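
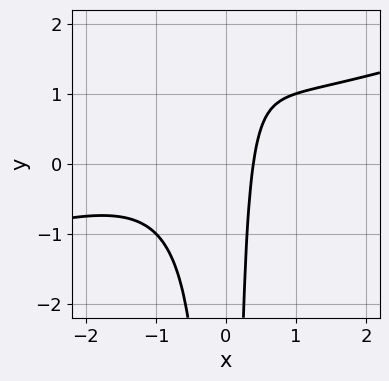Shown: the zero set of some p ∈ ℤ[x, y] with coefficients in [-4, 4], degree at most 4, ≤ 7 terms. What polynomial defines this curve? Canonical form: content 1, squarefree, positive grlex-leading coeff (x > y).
(a) deg p = 3.
(b) Observable constraints: the curve avoids every integer y-axis point in the box.
(c) The integer polynomial consistent with all of this is the stated p.

x^3 - 3*x^2*y + x^2 + 2*x - 1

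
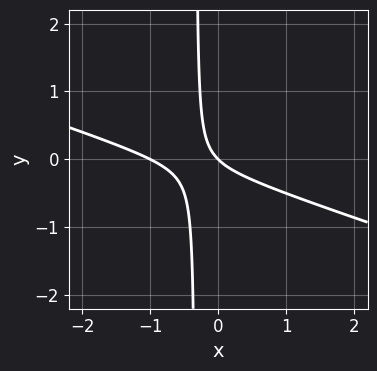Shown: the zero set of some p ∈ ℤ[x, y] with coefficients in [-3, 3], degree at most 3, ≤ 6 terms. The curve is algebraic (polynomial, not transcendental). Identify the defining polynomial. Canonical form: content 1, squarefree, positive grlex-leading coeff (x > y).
(a) Degree: the shape is more complex than any degree-1 curve, so deg p = 2.
(b) From the axis intercepts and sections: the x-axis gridline crossings are at x ∈ {-1, 0}; it crosses the y-axis at the gridline y = 0.
(c) Matching integer coefficients to the picture gives p.

x^2 + 3*x*y + x + y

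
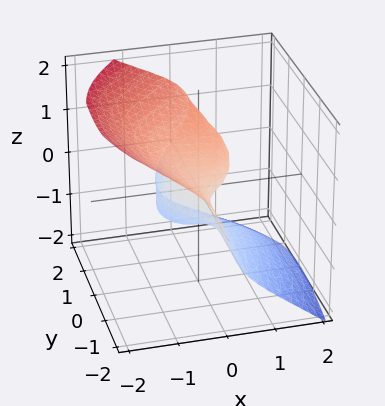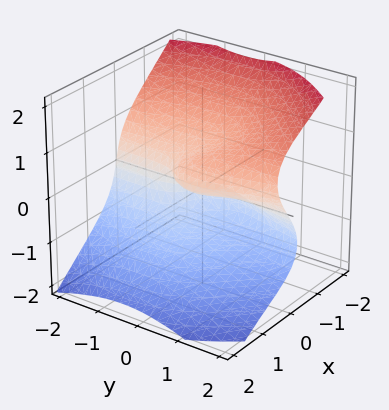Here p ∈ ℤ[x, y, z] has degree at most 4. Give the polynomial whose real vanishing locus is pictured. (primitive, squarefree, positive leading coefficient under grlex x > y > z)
2*x^3 + 2*x*y^2 + 3*z^3 - 2*y*z - 2*z

1. The degree is 3 — the shape is more complex than any degree-2 surface.
2. Against the integer gridlines: one z-axis crossing is at z = 0; the visible y-axis segment lies entirely on the surface.
3. Putting this together gives p.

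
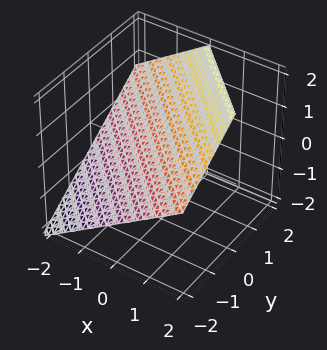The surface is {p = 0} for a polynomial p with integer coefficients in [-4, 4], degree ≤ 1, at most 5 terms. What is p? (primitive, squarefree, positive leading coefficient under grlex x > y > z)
2*x + 2*y - 3*z + 2

Degree: every cross-section is a straight line — this is a plane, so deg p = 1.
From the visible intercepts: one x-axis crossing is at x = -1; it crosses the y-axis at the gridline y = -1.
Assembling these constraints gives the stated polynomial.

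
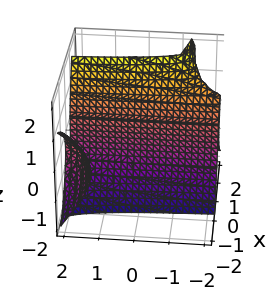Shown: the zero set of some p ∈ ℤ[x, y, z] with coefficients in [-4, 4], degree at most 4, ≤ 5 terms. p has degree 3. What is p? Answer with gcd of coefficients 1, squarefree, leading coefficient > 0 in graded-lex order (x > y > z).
2*x^2*y + 2*x*z^2 - z^3 - x^2 + 3*x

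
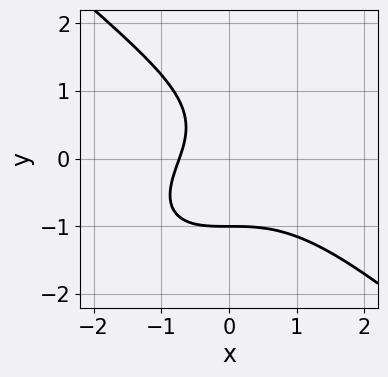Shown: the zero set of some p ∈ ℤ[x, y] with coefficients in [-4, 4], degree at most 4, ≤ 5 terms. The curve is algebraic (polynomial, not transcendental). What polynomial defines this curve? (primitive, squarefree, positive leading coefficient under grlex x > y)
2*x^3 + 3*y^3 + 3*x*y + 3*x + 3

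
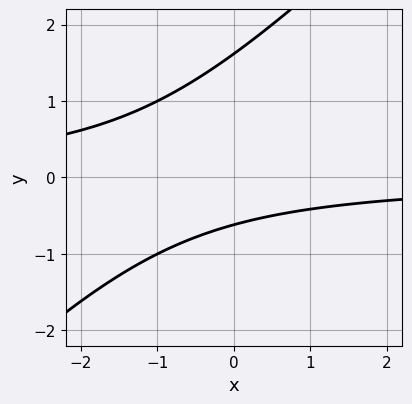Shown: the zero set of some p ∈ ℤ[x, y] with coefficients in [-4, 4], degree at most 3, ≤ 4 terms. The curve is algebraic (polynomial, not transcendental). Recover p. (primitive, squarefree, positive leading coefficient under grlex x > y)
x*y - y^2 + y + 1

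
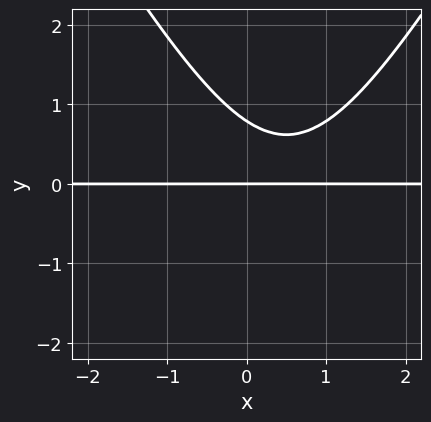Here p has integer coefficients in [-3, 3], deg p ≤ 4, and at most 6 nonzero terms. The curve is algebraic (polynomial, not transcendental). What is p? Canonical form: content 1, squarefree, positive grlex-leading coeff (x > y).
3*x^2*y - y^3 - 3*x*y - 3*y^2 + 3*y

1. Degree: no degree-2 curve has this shape, so deg p = 3.
2. Against the integer gridlines: one y-axis crossing is at y = 0; the visible x-axis segment lies entirely on the curve.
3. Putting this together gives p.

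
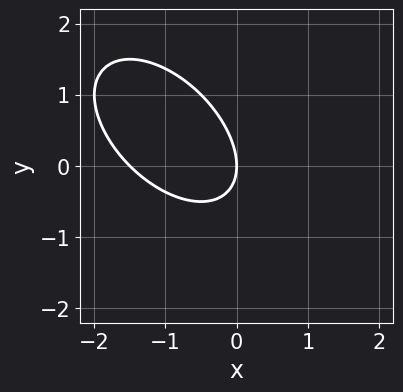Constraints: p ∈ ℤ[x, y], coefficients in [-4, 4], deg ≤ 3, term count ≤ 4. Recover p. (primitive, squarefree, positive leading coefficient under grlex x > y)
2*x^2 + 2*x*y + 2*y^2 + 3*x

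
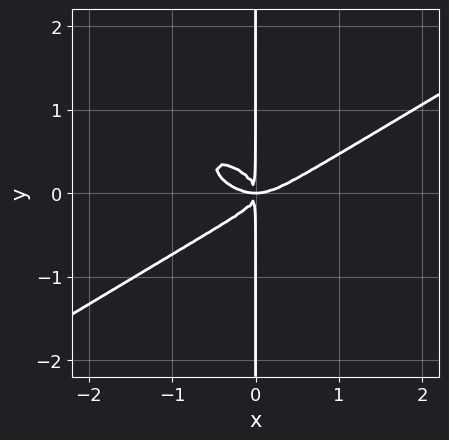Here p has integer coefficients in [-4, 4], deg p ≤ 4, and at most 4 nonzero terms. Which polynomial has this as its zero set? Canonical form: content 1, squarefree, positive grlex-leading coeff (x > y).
First, the degree is 4 — the shape is more complex than any degree-3 curve.
Then, against the integer gridlines: every point of the y-axis in the box is on the curve.
Finally, assembling these constraints gives the stated polynomial.

x^4 - x^2*y^2 - 3*x*y^3 - x^2*y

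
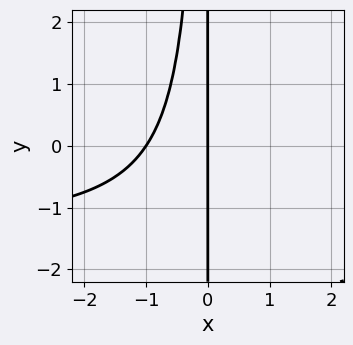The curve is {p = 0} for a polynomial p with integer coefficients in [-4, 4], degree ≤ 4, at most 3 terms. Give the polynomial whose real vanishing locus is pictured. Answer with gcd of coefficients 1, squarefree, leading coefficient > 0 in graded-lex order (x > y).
1. The degree is 3 — a generic line meets the curve in up to 3 points.
2. Against the integer gridlines: the x-axis gridline crossings are at x ∈ {-1, 0}; every point of the y-axis in the box is on the curve.
3. Matching integer coefficients to the picture gives p.

2*x^2*y + 3*x^2 + 3*x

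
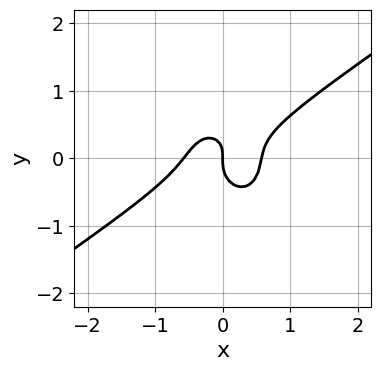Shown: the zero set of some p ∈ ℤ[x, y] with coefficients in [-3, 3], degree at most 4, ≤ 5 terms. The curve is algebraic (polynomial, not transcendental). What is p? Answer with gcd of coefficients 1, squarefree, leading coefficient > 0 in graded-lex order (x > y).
3*x^3 - 3*x^2*y - 3*y^3 + x*y - x

(a) deg p = 3. A generic line meets the curve in up to 3 points.
(b) From the visible intercepts: it crosses the x-axis at the gridline x = 0; it crosses the y-axis at the gridline y = 0.
(c) The integer polynomial consistent with all of this is the stated p.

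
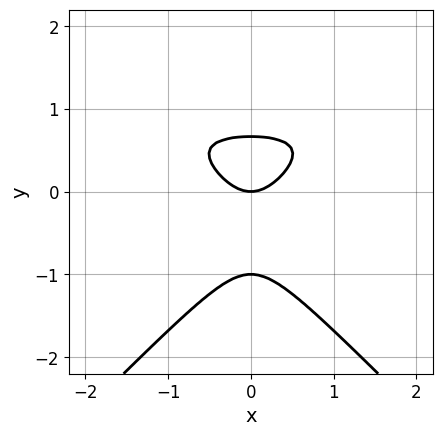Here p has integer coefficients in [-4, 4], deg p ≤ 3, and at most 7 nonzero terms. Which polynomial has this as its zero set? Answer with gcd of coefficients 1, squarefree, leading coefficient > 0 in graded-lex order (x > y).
3*x^2*y - 3*y^3 - 3*x^2 - y^2 + 2*y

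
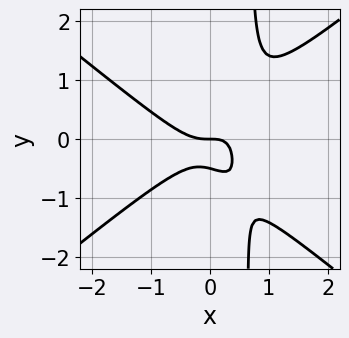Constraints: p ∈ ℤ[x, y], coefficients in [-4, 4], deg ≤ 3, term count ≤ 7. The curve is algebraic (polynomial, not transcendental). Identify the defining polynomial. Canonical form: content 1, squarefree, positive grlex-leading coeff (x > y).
1. Degree: no degree-2 curve has this shape, so deg p = 3.
2. From the visible intercepts: it crosses the x-axis at the gridline x = 0; one y-axis crossing is at y = 0.
3. Fitting integer coefficients to these (and the overall shape) gives p.

2*x^3 - 3*x*y^2 - x*y + 2*y^2 + y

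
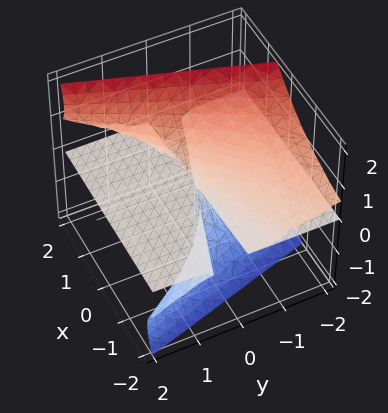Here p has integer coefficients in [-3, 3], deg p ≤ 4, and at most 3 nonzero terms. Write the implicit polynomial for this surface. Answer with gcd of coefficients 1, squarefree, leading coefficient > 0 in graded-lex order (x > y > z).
Degree: no degree-2 surface has this shape, so deg p = 3.
Against the integer gridlines: the visible x-axis segment lies entirely on the surface; it crosses the z-axis at the gridline z = 0; the visible y-axis segment lies entirely on the surface.
Fitting integer coefficients to these (and the overall shape) gives p.

3*x*z^2 - 2*z^3 - 2*y*z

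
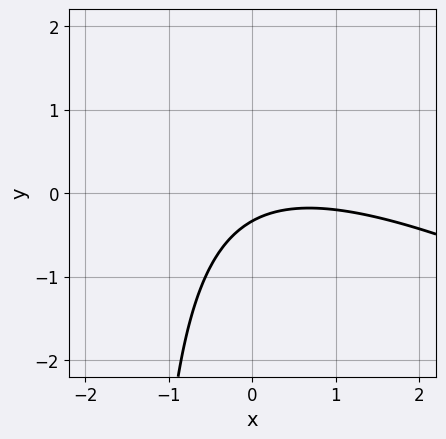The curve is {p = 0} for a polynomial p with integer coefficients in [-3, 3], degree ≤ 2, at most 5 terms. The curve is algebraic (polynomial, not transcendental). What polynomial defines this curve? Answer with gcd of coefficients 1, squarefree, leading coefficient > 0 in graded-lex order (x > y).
First, degree: a generic line meets the curve in up to 2 points, so deg p = 2.
Next, observable constraints: it misses every integer gridline on the x-axis.
Finally, solving for integer coefficients yields p as stated.

x^2 + 2*x*y - x + 3*y + 1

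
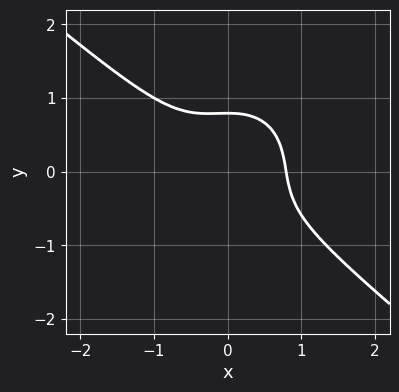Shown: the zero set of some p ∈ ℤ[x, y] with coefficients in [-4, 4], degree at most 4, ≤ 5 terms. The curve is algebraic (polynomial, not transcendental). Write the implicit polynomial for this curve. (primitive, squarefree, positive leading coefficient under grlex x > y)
2*x^3 + x^2*y + 2*y^3 - 1

1. Degree: a generic line meets the curve in up to 3 points, so deg p = 3.
2. The integer polynomial consistent with all of this is the stated p.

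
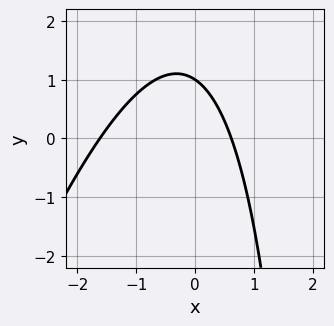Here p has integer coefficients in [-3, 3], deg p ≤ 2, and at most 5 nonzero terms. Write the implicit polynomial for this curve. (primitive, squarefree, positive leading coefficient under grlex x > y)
(a) Degree: no degree-1 curve has this shape, so deg p = 2.
(b) Against the integer gridlines: it crosses the y-axis at the gridline y = 1.
(c) Together with the visible shape, these determine p as stated.

3*x^2 - x*y + 3*x + 3*y - 3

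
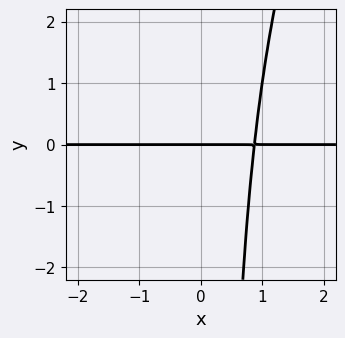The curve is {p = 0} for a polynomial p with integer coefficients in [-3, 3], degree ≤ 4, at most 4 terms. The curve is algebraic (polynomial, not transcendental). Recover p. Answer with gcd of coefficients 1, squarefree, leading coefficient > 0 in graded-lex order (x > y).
1. deg p = 4.
2. From the axis intercepts and sections: every point of the x-axis in the box is on the curve; one y-axis crossing is at y = 0.
3. Fitting integer coefficients to these (and the overall shape) gives p.

3*x^3*y - x^2*y^2 - 2*y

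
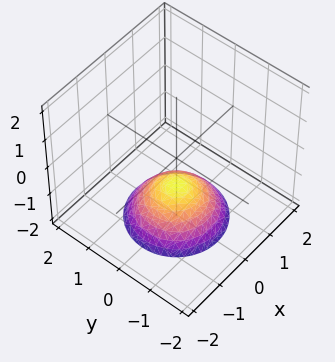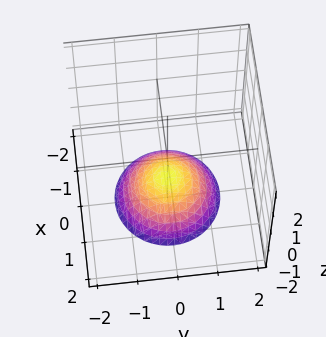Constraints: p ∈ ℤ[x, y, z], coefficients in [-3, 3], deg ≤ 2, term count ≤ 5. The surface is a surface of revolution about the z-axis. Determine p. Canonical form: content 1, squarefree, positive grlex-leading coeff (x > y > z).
Degree: the shape is more complex than any degree-1 surface, so deg p = 2.
Symmetry: every cross-section ⟂ z is a circle, so x, y appear only via x² + y².
Checking where it meets the axes: a circular section at z = -2 has radius between 1 and 2; it crosses the z-axis at the gridline z = -1; no y-intercept at any integer in the box; no x-intercept at any integer in the box.
Putting this together gives p.

2*x^2 + 2*y^2 + 3*z + 3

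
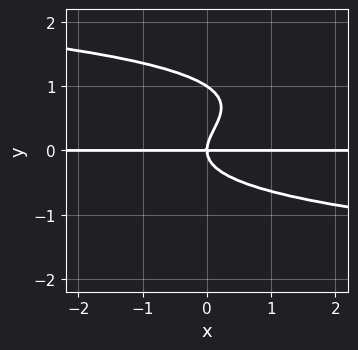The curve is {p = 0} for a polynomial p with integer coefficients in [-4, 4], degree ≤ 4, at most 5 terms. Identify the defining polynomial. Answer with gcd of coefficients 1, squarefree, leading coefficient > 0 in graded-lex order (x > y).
3*y^4 - 3*y^3 + 2*x*y

First, deg p = 4.
Next, observable constraints: every point of the x-axis in the box is on the curve; the y-axis gridline crossings are at y ∈ {0, 1}.
Finally, matching integer coefficients to the picture gives p.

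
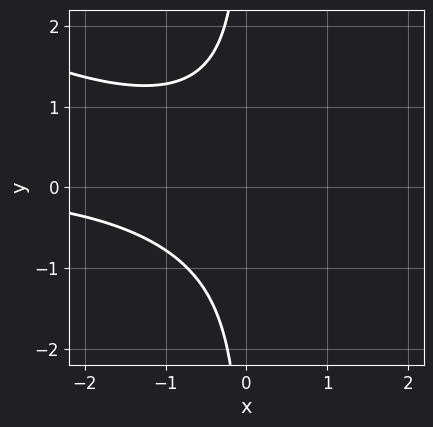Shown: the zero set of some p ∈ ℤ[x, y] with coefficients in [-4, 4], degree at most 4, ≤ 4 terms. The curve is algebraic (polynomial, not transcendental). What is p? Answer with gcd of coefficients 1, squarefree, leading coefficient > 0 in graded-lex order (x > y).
Degree: no degree-2 curve has this shape, so deg p = 3.
Observable constraints: no y-intercept at any integer in the box; the curve avoids every integer x-axis point in the box.
Together with the visible shape, these determine p as stated.

x^2*y + 2*x*y^2 + 2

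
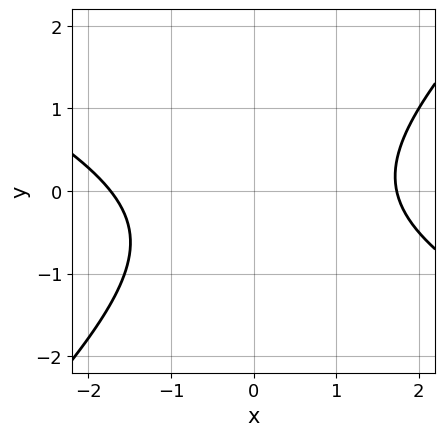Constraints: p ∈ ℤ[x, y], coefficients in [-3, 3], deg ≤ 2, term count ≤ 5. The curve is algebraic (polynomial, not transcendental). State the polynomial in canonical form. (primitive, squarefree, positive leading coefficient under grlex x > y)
x^2 + x*y - 2*y^2 - y - 3

(a) Degree: no degree-1 curve has this shape, so deg p = 2.
(b) From the visible intercepts: the curve avoids every integer y-axis point in the box.
(c) Putting this together gives p.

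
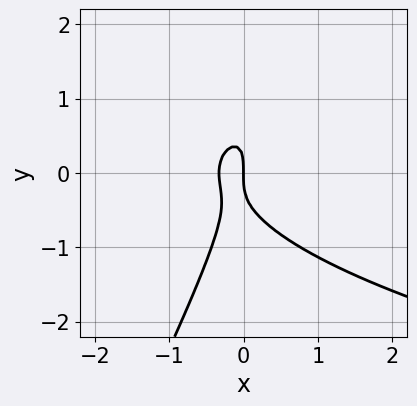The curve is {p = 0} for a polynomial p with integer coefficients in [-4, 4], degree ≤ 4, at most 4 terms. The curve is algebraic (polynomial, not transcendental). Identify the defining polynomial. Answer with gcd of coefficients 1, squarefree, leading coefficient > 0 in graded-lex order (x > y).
First, deg p = 3.
Then, reading off the gridlines: it crosses the x-axis at the gridline x = 0; one y-axis crossing is at y = 0.
Finally, matching integer coefficients to the picture gives p.

2*x*y^2 - y^3 - 3*x^2 - x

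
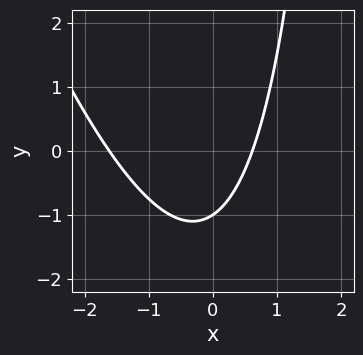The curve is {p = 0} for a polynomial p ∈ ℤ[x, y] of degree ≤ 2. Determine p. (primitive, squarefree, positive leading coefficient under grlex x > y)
First, deg p = 2. The shape is more complex than any degree-1 curve.
Next, from the visible intercepts: one y-axis crossing is at y = -1.
Finally, matching integer coefficients to the picture gives p.

3*x^2 + x*y + 3*x - 3*y - 3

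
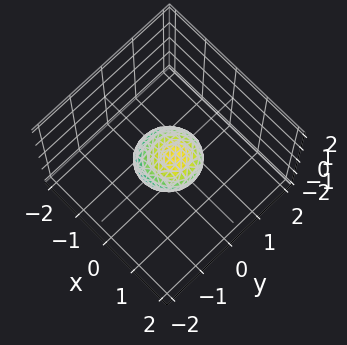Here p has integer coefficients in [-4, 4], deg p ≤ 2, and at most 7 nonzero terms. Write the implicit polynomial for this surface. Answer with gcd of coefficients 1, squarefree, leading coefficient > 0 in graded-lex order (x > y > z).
(a) Degree: no degree-1 surface has this shape, so deg p = 2.
(b) The integer polynomial consistent with all of this is the stated p.

3*x^2 - 2*x*z + 3*y^2 + 3*z^2 - 2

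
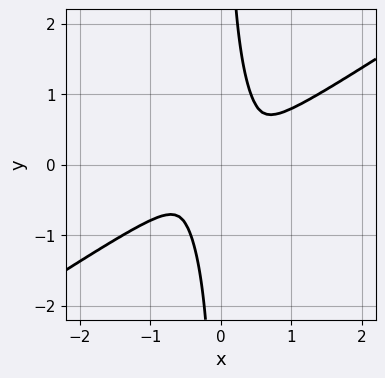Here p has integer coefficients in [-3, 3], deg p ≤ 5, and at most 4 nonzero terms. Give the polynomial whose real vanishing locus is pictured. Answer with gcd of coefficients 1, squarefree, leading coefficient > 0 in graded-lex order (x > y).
(a) The degree is 4 — a generic line meets the curve in up to 4 points.
(b) Solving for integer coefficients yields p as stated.

x^4 - x^2*y^2 - 2*x*y^3 + y^2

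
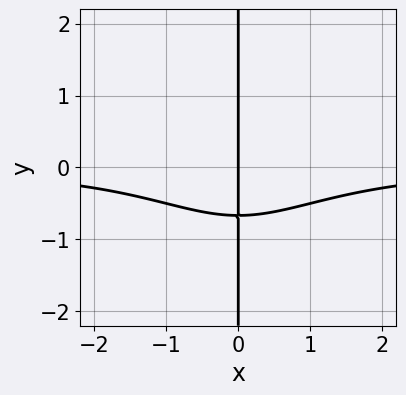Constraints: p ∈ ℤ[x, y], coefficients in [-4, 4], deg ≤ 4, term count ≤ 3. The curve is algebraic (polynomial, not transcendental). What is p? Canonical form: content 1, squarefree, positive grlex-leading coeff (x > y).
x^3*y + 3*x*y + 2*x

First, degree: no degree-3 curve has this shape, so deg p = 4.
Then, from the axis intercepts and sections: it meets the x-axis at x = 0 (among the integer gridlines); the visible y-axis segment lies entirely on the curve.
Finally, solving for integer coefficients yields p as stated.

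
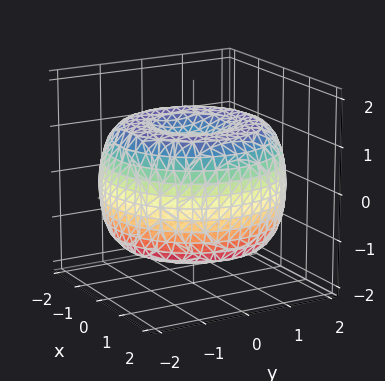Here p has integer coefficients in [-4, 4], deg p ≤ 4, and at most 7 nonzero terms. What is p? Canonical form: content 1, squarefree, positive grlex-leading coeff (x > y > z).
x^4 + 2*x^2*y^2 + y^4 - 3*x^2 - 3*y^2 + 3*z^2 - 3

(a) The degree is 4 — no degree-3 surface has this shape.
(b) Symmetries: rotational symmetry about the z-axis ⇒ p depends on x, y only through x² + y².
(c) Reading off the gridlines: a circular section at z = -1 has radius between 1 and 2; the z-axis gridline crossings are at z ∈ {-1, 1}.
(d) These observations pin down the coefficients.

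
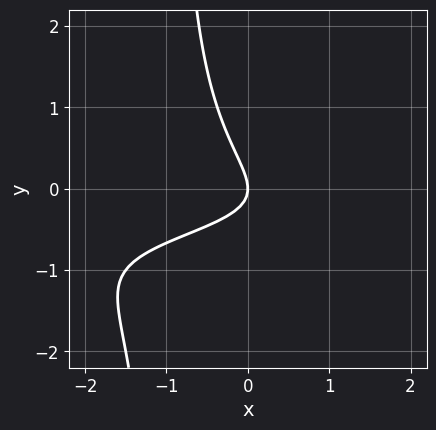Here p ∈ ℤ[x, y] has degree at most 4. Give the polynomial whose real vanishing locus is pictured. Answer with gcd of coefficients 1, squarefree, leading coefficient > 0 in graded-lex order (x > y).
3*x*y^2 + 3*x*y + 3*y^2 + 2*x

First, degree: no degree-2 curve has this shape, so deg p = 3.
Next, checking where it meets the axes: it meets the x-axis at x = 0 (among the integer gridlines); it crosses the y-axis at the gridline y = 0.
Finally, solving for integer coefficients yields p as stated.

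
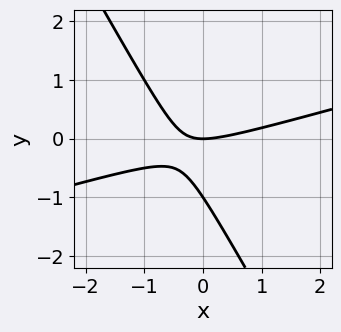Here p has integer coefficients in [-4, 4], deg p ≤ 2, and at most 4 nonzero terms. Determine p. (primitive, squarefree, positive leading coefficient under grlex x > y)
x^2 - 3*x*y - 2*y^2 - 2*y

1. Degree: a generic line meets the curve in up to 2 points, so deg p = 2.
2. From the visible intercepts: it meets the x-axis at x = 0 (among the integer gridlines); among the integer gridlines, it crosses the y-axis at y ∈ {-1, 0}.
3. These observations pin down the coefficients.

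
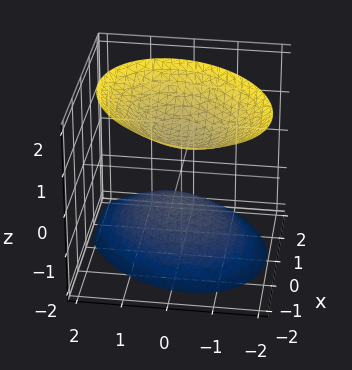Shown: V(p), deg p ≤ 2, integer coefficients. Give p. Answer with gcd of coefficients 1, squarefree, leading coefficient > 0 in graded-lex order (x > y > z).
2*x^2 - x*y + x*z + 2*y^2 - 2*z^2 + 2

1. There are 2 components. Treating them together as one polynomial.
2. Degree: a generic line meets the surface in up to 2 points, so deg p = 2.
3. Against the integer gridlines: among the integer gridlines, it crosses the z-axis at z ∈ {-1, 1}; no x-intercept at any integer in the box.
4. The integer polynomial consistent with all of this is the stated p.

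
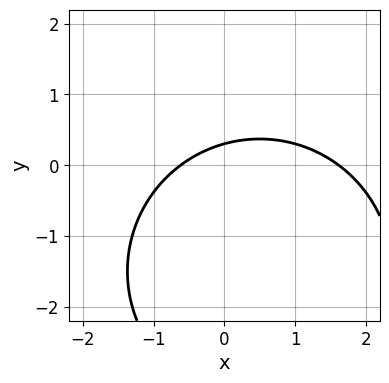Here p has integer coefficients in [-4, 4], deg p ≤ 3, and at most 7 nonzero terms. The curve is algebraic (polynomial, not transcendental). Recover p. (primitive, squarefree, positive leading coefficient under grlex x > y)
x^2 + y^2 - x + 3*y - 1

(a) Degree: no degree-1 curve has this shape, so deg p = 2.
(b) Matching integer coefficients to the picture gives p.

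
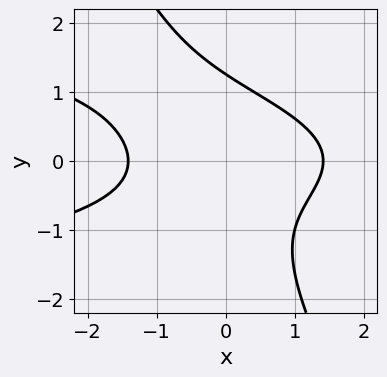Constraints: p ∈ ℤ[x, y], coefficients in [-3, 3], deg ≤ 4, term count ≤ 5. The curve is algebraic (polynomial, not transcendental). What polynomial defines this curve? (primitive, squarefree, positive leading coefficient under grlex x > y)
2*x*y^2 + y^3 + x^2 - 2

1. deg p = 3. The shape is more complex than any degree-2 curve.
2. Putting this together gives p.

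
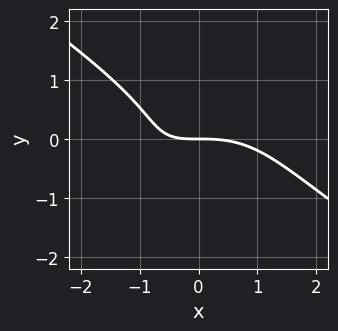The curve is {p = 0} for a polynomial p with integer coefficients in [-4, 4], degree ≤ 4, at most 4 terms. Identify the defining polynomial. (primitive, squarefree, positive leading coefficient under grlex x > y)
x^3 + 3*y^3 + 2*x*y + 3*y

(a) deg p = 3. No degree-2 curve has this shape.
(b) Checking where it meets the axes: one x-axis crossing is at x = 0; it meets the y-axis at y = 0 (among the integer gridlines).
(c) Together with the visible shape, these determine p as stated.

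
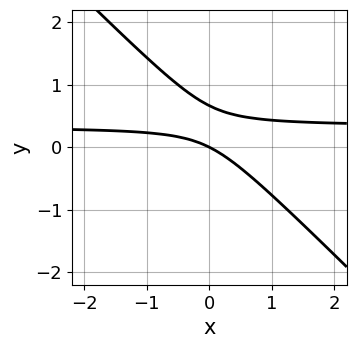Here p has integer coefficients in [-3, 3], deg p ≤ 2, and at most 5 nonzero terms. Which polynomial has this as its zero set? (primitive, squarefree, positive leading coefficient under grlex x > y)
1. The degree is 2 — no degree-1 curve has this shape.
2. From the visible intercepts: it meets the y-axis at y = 0 (among the integer gridlines); it crosses the x-axis at the gridline x = 0.
3. These observations pin down the coefficients.

3*x*y + 3*y^2 - x - 2*y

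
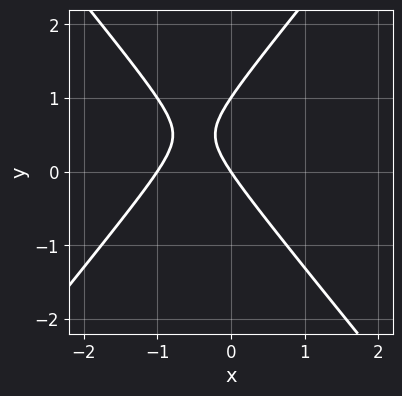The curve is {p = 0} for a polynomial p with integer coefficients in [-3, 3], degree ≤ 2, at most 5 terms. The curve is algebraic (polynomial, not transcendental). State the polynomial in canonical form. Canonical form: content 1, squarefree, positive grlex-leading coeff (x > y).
3*x^2 - 2*y^2 + 3*x + 2*y

1. The degree is 2 — no degree-1 curve has this shape.
2. From the axis intercepts and sections: among the integer gridlines, it crosses the x-axis at x ∈ {-1, 0}; the y-axis gridline crossings are at y ∈ {0, 1}.
3. Together with the visible shape, these determine p as stated.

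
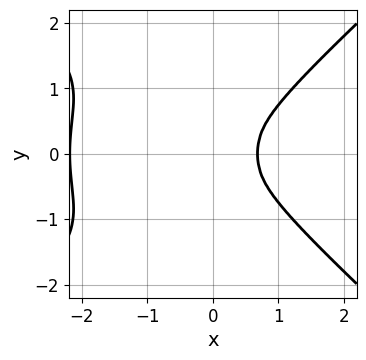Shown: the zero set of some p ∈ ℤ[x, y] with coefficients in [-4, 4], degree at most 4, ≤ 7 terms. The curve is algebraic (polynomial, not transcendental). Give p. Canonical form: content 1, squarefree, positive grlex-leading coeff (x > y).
2*x^4 - 3*y^4 + 3*x^3 - 2*x*y^2 - 3*x^2

deg p = 4. No degree-3 curve has this shape.
Symmetries: it's symmetric under y → −y, forcing even powers of y.
Fitting integer coefficients to these (and the overall shape) gives p.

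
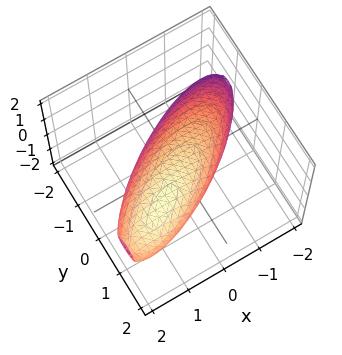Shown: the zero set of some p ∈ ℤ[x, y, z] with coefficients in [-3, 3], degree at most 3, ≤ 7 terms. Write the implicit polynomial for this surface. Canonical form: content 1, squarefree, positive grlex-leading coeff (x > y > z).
x^2 - 2*x*y + 2*y^2 - 2*y*z + 3*z^2 - 2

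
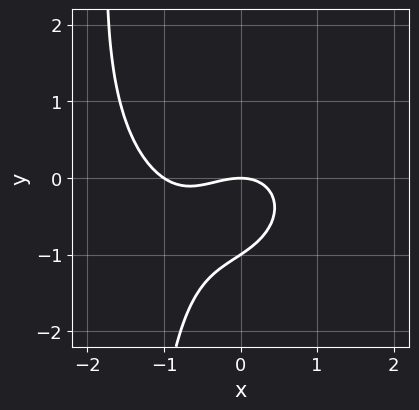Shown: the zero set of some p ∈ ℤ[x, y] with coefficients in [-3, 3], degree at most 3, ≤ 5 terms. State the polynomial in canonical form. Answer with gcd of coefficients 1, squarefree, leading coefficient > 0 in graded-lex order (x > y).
2*x^3 + 2*x*y^2 + 2*x^2 + 3*y^2 + 3*y

(a) deg p = 3. No degree-2 curve has this shape.
(b) Checking where it meets the axes: the x-axis gridline crossings are at x ∈ {-1, 0}; among the integer gridlines, it crosses the y-axis at y ∈ {-1, 0}.
(c) Assembling these constraints gives the stated polynomial.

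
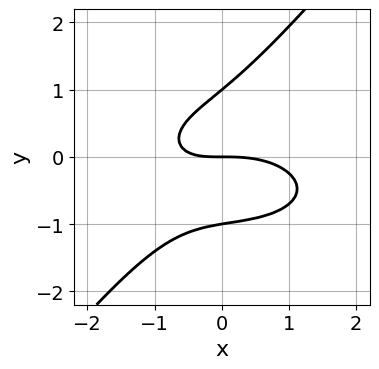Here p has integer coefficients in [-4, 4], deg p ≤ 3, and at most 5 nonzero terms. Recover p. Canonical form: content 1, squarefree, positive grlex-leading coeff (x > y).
(a) deg p = 3.
(b) From the axis intercepts and sections: among the integer gridlines, it crosses the y-axis at y ∈ {-1, 0, 1}; it crosses the x-axis at the gridline x = 0.
(c) Fitting integer coefficients to these (and the overall shape) gives p.

x^3 + 3*x*y^2 - 3*y^3 + 2*x*y + 3*y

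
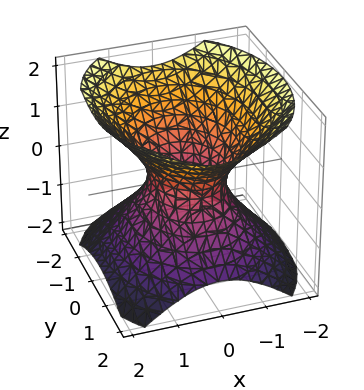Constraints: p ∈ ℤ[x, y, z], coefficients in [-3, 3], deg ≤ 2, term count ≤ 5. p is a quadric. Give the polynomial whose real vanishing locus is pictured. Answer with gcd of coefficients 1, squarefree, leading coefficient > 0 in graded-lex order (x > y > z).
3*x^2 + 2*y^2 - 3*z^2 - 2

1. The degree is 2 — an hourglass — one-sheet hyperboloid; a quadric.
2. Symmetries: the y ↦ −y reflection is a symmetry, so y appears only in even powers; the x ↦ −x reflection is a symmetry, so x appears only in even powers; the z ↦ −z reflection is a symmetry, so z appears only in even powers.
3. Against the integer gridlines: among the integer gridlines, it crosses the y-axis at y ∈ {-1, 1}; it misses every integer gridline on the z-axis.
4. Assembling these constraints gives the stated polynomial.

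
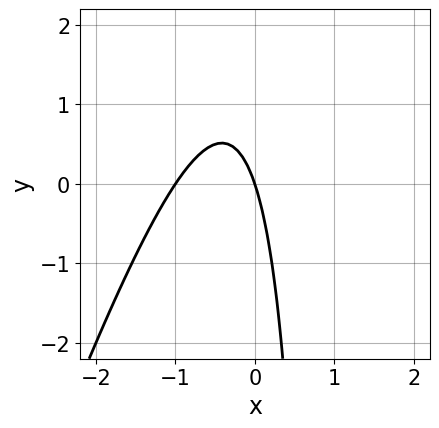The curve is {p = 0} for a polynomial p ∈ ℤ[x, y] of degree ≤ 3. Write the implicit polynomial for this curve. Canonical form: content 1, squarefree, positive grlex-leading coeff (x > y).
(a) Degree: no degree-1 curve has this shape, so deg p = 2.
(b) Reading off the gridlines: it crosses the y-axis at the gridline y = 0; among the integer gridlines, it crosses the x-axis at x ∈ {-1, 0}.
(c) These observations pin down the coefficients.

3*x^2 - x*y + 3*x + y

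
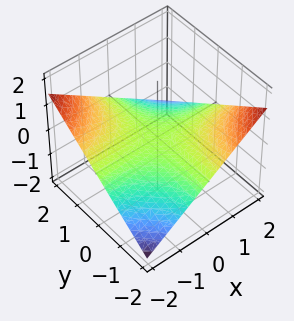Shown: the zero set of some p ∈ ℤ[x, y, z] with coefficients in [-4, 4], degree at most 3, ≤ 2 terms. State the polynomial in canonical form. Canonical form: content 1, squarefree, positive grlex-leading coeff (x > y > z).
x*y + 3*z

1. The degree is 2 — a saddle surface; a quadric.
2. Reading off the gridlines: it meets the z-axis at z = 0 (among the integer gridlines); every point of the x-axis in the box is on the surface; every point of the y-axis in the box is on the surface.
3. Fitting integer coefficients to these (and the overall shape) gives p.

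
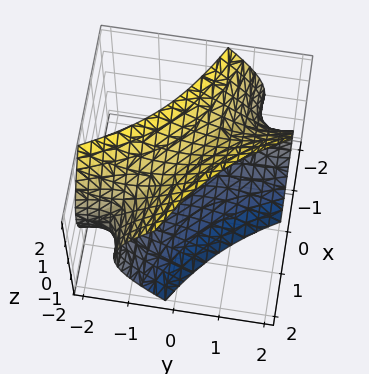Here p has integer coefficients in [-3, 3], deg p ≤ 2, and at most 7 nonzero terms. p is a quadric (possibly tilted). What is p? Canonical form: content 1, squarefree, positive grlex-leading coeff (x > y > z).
x^2 + 3*x*y + y^2 - z^2 + 2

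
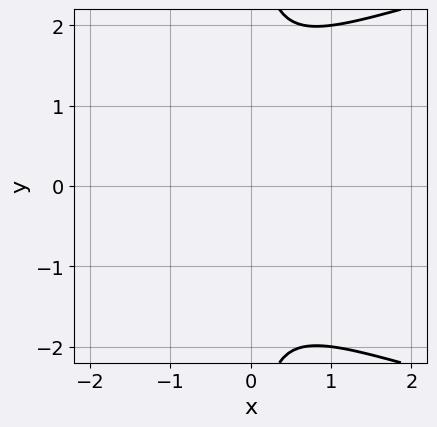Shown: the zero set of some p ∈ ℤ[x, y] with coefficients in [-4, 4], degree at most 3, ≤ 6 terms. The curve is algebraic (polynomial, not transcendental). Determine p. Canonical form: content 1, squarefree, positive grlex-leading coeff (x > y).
2*x*y^2 - 3*x^2 - 3*x - 2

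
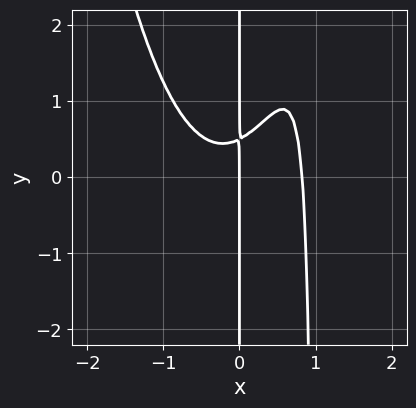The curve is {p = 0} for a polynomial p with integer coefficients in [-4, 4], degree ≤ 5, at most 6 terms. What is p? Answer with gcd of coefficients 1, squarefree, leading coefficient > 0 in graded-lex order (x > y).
First, the degree is 4 — the shape is more complex than any degree-3 curve.
Then, reading off the gridlines: one x-axis crossing is at x = 0; every point of the y-axis in the box is on the curve.
Finally, together with the visible shape, these determine p as stated.

3*x^4 - x^3 - 2*x^2*y + 2*x*y - x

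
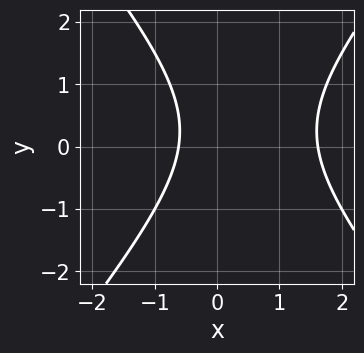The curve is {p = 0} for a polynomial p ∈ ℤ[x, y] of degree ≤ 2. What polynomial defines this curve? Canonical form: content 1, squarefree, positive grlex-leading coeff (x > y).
3*x^2 - 2*y^2 - 3*x + y - 3

First, degree: a generic line meets the curve in up to 2 points, so deg p = 2.
Then, reading off the gridlines: it misses every integer gridline on the y-axis.
Finally, putting this together gives p.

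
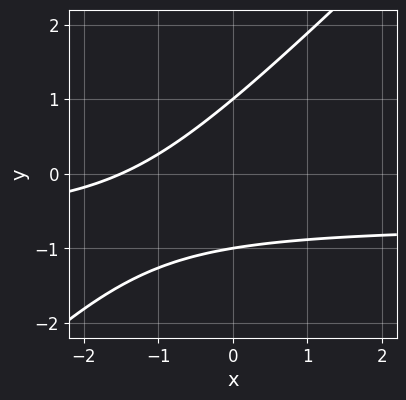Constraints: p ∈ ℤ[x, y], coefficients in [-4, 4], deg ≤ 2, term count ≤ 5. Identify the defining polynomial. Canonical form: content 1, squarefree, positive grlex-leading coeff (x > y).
First, the degree is 2 — a generic line meets the curve in up to 2 points.
Next, from the axis intercepts and sections: the y-axis gridline crossings are at y ∈ {-1, 1}.
Finally, fitting integer coefficients to these (and the overall shape) gives p.

3*x*y - 3*y^2 + 2*x + 3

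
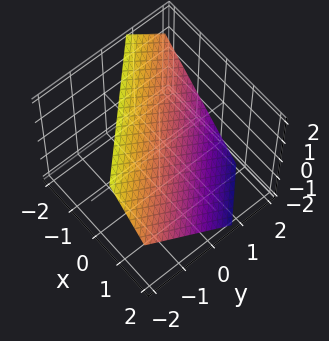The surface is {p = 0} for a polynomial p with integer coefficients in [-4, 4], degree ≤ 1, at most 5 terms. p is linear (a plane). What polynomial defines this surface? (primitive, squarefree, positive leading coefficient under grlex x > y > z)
3*x + 3*y + 3*z - 2

(a) The degree is 1 — every cross-section is a straight line — this is a plane.
(b) Matching integer coefficients to the picture gives p.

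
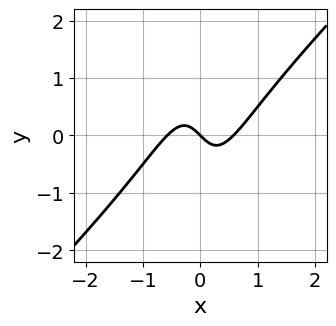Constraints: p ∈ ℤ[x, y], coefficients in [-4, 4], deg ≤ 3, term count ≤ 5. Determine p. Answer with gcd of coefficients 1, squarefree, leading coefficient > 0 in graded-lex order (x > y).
3*x^3 - 3*x^2*y - x - y

Degree: the shape is more complex than any degree-2 curve, so deg p = 3.
Against the integer gridlines: one y-axis crossing is at y = 0; one x-axis crossing is at x = 0.
These observations pin down the coefficients.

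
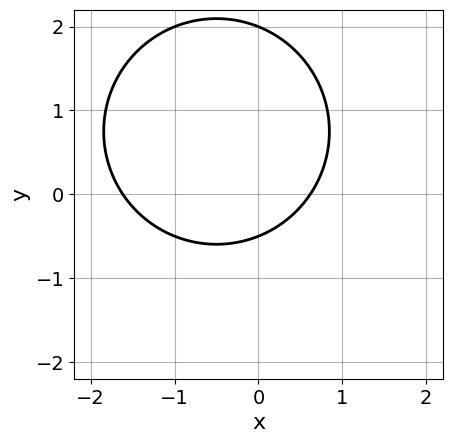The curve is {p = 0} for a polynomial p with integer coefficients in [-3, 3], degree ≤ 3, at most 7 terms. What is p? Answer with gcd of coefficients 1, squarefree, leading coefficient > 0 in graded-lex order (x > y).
2*x^2 + 2*y^2 + 2*x - 3*y - 2

First, the degree is 2 — a generic line meets the curve in up to 2 points.
Then, observable constraints: one y-axis crossing is at y = 2.
Finally, fitting integer coefficients to these (and the overall shape) gives p.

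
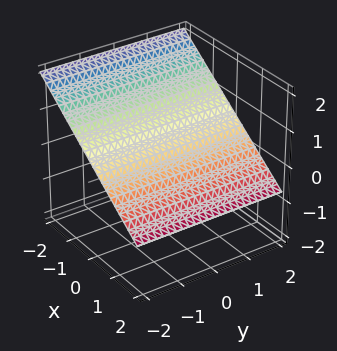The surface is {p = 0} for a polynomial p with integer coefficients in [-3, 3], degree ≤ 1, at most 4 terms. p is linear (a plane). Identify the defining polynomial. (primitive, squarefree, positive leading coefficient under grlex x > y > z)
(a) Degree: every cross-section is a straight line — this is a plane, so deg p = 1.
(b) Against the integer gridlines: no y-intercept at any integer in the box; it crosses the x-axis at the gridline x = 1.
(c) Fitting integer coefficients to these (and the overall shape) gives p.

2*x + 3*z - 2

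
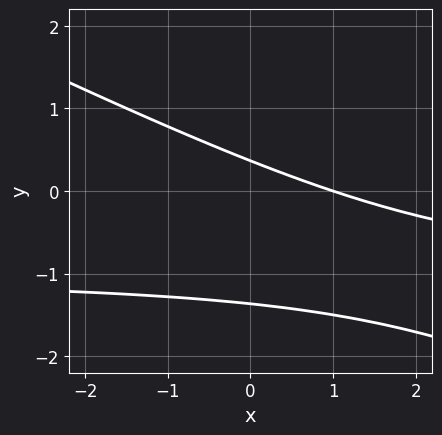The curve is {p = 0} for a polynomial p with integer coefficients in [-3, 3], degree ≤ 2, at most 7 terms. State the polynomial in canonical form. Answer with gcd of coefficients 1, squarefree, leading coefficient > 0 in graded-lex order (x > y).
x*y + 2*y^2 + x + 2*y - 1

1. deg p = 2. No degree-1 curve has this shape.
2. From the axis intercepts and sections: it crosses the x-axis at the gridline x = 1.
3. Together with the visible shape, these determine p as stated.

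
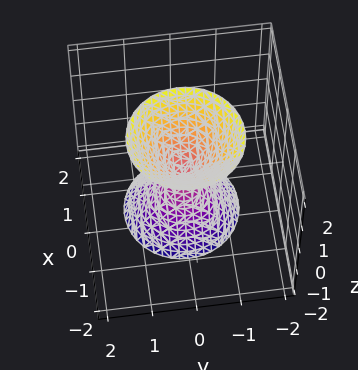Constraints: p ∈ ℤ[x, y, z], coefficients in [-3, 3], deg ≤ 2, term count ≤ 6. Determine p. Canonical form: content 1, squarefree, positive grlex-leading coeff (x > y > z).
3*x^2 + x*z + 3*y^2 - z^2

I count 2 distinct pieces. Treating them together as one polynomial.
deg p = 2. The shape is more complex than any degree-1 surface.
Checking where it meets the axes: it crosses the x-axis at the gridline x = 0; it meets the y-axis at y = 0 (among the integer gridlines).
The integer polynomial consistent with all of this is the stated p.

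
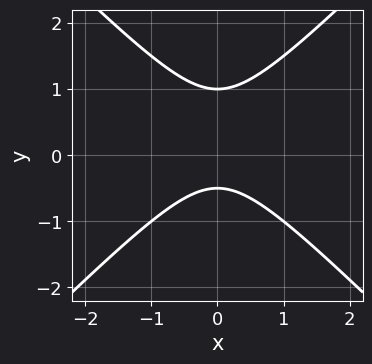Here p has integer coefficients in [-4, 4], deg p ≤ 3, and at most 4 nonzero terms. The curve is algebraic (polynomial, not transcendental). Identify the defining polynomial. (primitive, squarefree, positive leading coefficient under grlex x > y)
(a) Degree: the shape is more complex than any degree-1 curve, so deg p = 2.
(b) Symmetries: it's symmetric under x → −x, forcing even powers of x.
(c) Reading off the gridlines: no x-intercept at any integer in the box; it meets the y-axis at y = 1 (among the integer gridlines).
(d) Fitting integer coefficients to these (and the overall shape) gives p.

2*x^2 - 2*y^2 + y + 1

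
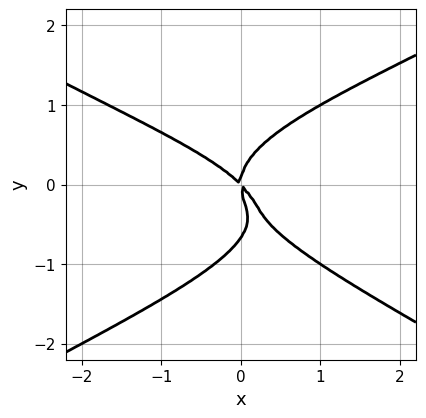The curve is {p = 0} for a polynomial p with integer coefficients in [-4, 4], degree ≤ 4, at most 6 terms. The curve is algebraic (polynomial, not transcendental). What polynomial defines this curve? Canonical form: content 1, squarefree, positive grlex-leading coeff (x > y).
x^2*y^2 - 3*y^4 - 2*y^3 + 2*x^2 + 2*x*y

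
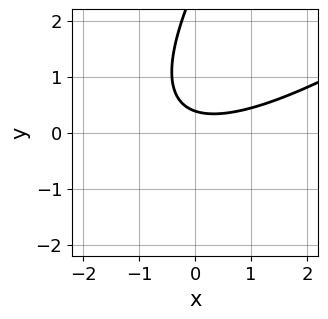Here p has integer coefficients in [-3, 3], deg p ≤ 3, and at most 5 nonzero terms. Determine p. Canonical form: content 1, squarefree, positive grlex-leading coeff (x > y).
First, degree: a generic line meets the curve in up to 2 points, so deg p = 2.
Next, checking where it meets the axes: it misses every integer gridline on the x-axis.
Finally, fitting integer coefficients to these (and the overall shape) gives p.

x^2 - 2*x*y + y^2 - 3*y + 1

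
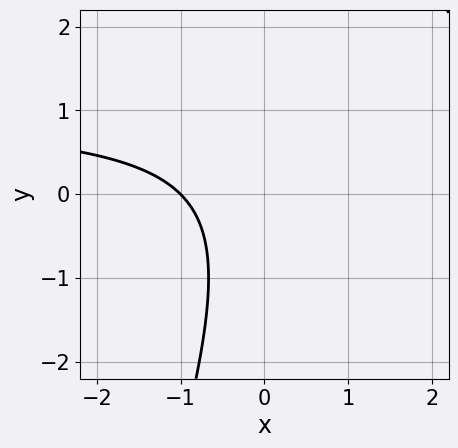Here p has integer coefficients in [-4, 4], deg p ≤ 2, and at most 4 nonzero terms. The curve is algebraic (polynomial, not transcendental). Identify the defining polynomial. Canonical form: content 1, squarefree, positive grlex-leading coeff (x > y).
1. The degree is 2 — a generic line meets the curve in up to 2 points.
2. Against the integer gridlines: it crosses the x-axis at the gridline x = -1; no y-intercept at any integer in the box.
3. The integer polynomial consistent with all of this is the stated p.

3*x*y - y^2 - 3*x - 3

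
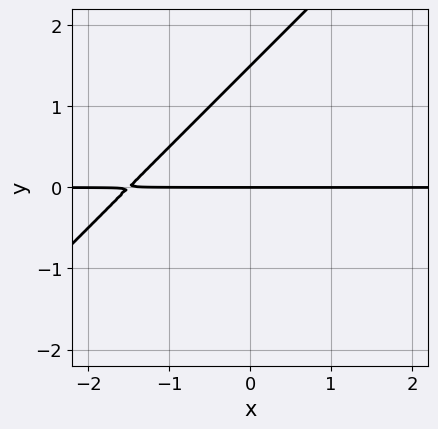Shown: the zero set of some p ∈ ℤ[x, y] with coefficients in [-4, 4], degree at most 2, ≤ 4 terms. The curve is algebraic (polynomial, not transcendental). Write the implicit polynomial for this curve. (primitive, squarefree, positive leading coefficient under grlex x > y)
(a) deg p = 2. The shape is more complex than any degree-1 curve.
(b) Against the integer gridlines: every point of the x-axis in the box is on the curve; one y-axis crossing is at y = 0.
(c) Assembling these constraints gives the stated polynomial.

2*x*y - 2*y^2 + 3*y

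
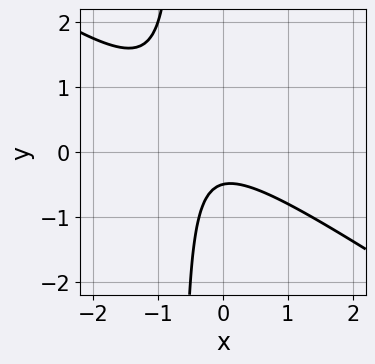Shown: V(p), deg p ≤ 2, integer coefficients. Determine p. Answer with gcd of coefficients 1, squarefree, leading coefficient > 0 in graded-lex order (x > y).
First, deg p = 2. The shape is more complex than any degree-1 curve.
Then, checking where it meets the axes: it misses every integer gridline on the x-axis.
Finally, together with the visible shape, these determine p as stated.

2*x^2 + 3*x*y + x + 2*y + 1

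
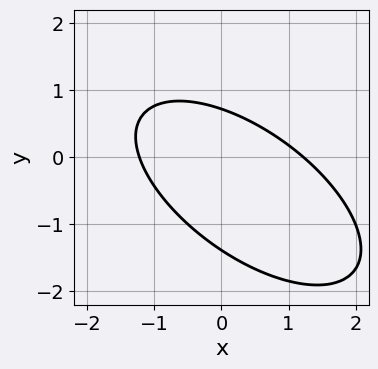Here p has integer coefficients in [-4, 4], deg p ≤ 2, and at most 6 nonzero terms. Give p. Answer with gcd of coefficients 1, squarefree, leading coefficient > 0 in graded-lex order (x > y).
1. Degree: the shape is more complex than any degree-1 curve, so deg p = 2.
2. Putting this together gives p.

2*x^2 + 3*x*y + 3*y^2 + 2*y - 3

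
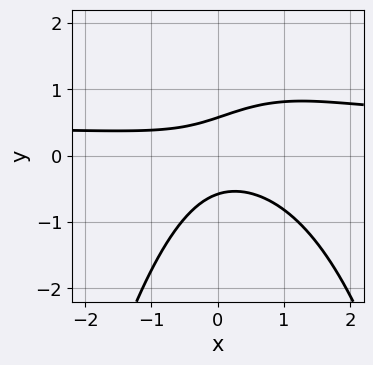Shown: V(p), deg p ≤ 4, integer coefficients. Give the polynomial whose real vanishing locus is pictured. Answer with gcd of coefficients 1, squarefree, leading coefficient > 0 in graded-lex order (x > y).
2*x^2*y - x^2 - 2*x*y + 3*y^2 - 1

(a) Degree: the shape is more complex than any degree-2 curve, so deg p = 3.
(b) Reading off the gridlines: it misses every integer gridline on the x-axis.
(c) Fitting integer coefficients to these (and the overall shape) gives p.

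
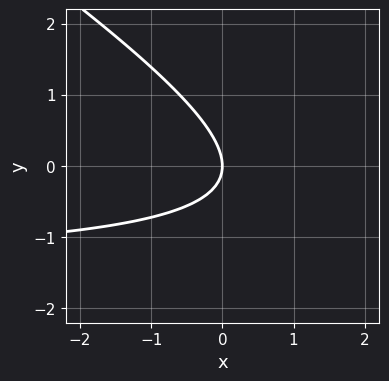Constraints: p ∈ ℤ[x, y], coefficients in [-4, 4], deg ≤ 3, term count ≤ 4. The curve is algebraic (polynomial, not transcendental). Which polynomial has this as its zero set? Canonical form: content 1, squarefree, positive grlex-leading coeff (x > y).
(a) deg p = 2.
(b) Against the integer gridlines: one x-axis crossing is at x = 0; one y-axis crossing is at y = 0.
(c) Together with the visible shape, these determine p as stated.

2*x*y + 3*y^2 + 3*x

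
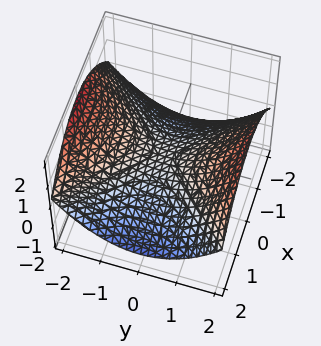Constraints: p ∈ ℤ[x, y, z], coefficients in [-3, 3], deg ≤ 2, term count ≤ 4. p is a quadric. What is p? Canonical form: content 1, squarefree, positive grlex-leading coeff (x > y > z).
Degree: a saddle surface; a quadric, so deg p = 2.
Symmetries: mirror symmetry y ↦ −y ⇒ only even powers of y; the x ↦ −x reflection is a symmetry, so x appears only in even powers.
From the visible intercepts: one x-axis crossing is at x = 0; it crosses the z-axis at the gridline z = 0; it meets the y-axis at y = 0 (among the integer gridlines).
Assembling these constraints gives the stated polynomial.

x^2 - y^2 + 3*z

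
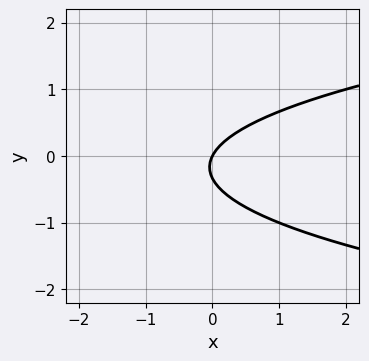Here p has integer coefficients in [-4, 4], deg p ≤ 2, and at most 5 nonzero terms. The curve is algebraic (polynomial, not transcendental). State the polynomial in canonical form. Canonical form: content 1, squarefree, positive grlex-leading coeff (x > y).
3*y^2 - 2*x + y

1. deg p = 2. No degree-1 curve has this shape.
2. From the visible intercepts: it meets the x-axis at x = 0 (among the integer gridlines); it meets the y-axis at y = 0 (among the integer gridlines).
3. The integer polynomial consistent with all of this is the stated p.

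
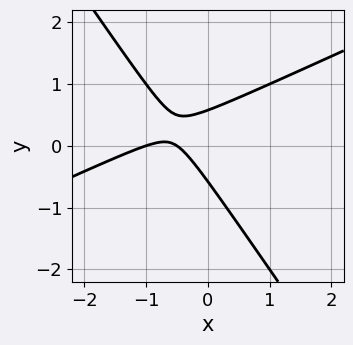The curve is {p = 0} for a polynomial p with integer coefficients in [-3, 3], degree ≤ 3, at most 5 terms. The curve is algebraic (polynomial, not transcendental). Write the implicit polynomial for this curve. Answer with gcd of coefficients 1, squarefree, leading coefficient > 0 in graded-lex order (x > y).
2*x^2 - 3*x*y - 3*y^2 + 3*x + 1

1. deg p = 2. No degree-1 curve has this shape.
2. Checking where it meets the axes: it crosses the x-axis at the gridline x = -1.
3. Putting this together gives p.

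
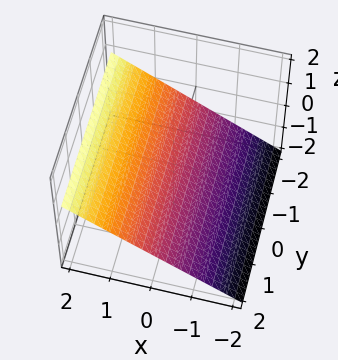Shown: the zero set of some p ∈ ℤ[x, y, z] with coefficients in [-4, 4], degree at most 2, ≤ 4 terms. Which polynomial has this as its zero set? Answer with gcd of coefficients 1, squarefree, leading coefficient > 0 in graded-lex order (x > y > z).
The degree is 1 — the surface is flat (a plane).
Reading off the gridlines: it misses every integer gridline on the y-axis; it meets the x-axis at x = 1 (among the integer gridlines).
Solving for integer coefficients yields p as stated.

2*x - 3*z - 2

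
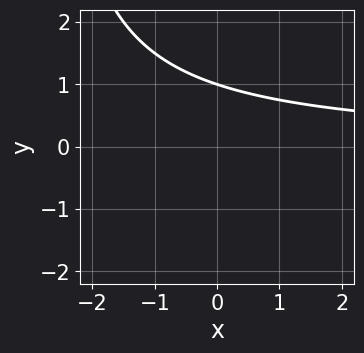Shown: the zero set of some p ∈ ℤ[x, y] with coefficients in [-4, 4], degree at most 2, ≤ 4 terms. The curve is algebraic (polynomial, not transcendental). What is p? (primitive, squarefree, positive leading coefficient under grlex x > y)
Degree: the shape is more complex than any degree-1 curve, so deg p = 2.
From the visible intercepts: it crosses the y-axis at the gridline y = 1; the curve avoids every integer x-axis point in the box.
The integer polynomial consistent with all of this is the stated p.

x*y + 3*y - 3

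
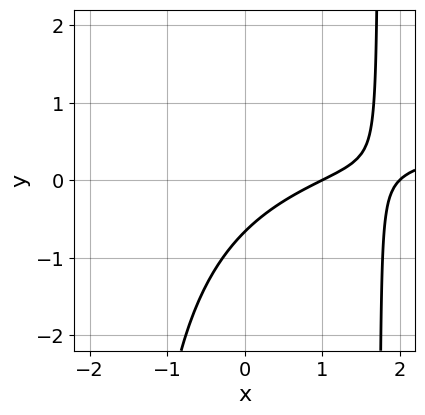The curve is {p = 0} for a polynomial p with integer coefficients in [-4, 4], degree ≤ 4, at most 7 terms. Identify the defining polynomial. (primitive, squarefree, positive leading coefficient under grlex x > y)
deg p = 3.
Against the integer gridlines: the x-axis gridline crossings are at x ∈ {1, 2}.
Together with the visible shape, these determine p as stated.

x^2*y - x^2 + 3*x - 3*y - 2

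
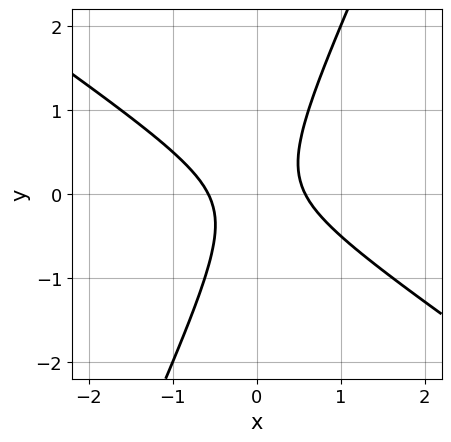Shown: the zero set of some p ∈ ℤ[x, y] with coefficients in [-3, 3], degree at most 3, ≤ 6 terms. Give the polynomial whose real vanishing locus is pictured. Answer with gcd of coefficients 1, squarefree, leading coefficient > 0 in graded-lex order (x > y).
3*x^2 + 3*x*y - 2*y^2 - 1

(a) The degree is 2 — no degree-1 curve has this shape.
(b) Reading off the gridlines: the curve avoids every integer y-axis point in the box.
(c) Solving for integer coefficients yields p as stated.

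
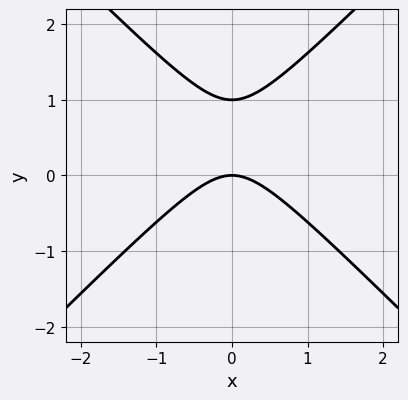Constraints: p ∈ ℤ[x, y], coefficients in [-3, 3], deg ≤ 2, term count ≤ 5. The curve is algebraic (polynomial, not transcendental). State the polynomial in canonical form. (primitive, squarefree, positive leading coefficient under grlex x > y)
x^2 - y^2 + y

1. The degree is 2 — no degree-1 curve has this shape.
2. Symmetries: the x ↦ −x reflection is a symmetry, so x appears only in even powers.
3. Observable constraints: one x-axis crossing is at x = 0; among the integer gridlines, it crosses the y-axis at y ∈ {0, 1}.
4. Together with the visible shape, these determine p as stated.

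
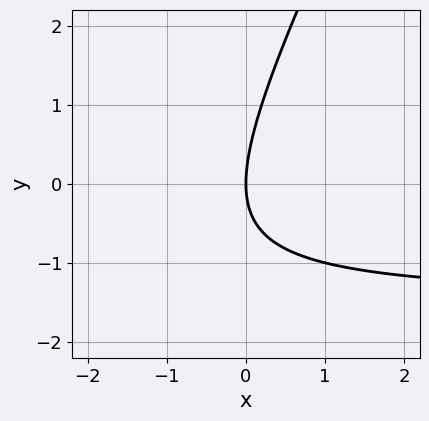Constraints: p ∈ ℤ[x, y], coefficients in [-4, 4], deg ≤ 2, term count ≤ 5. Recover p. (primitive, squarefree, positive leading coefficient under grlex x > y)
(a) deg p = 2.
(b) Observable constraints: it crosses the x-axis at the gridline x = 0; it meets the y-axis at y = 0 (among the integer gridlines).
(c) Matching integer coefficients to the picture gives p.

2*x*y - y^2 + 3*x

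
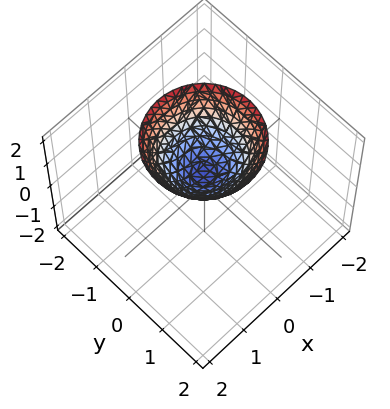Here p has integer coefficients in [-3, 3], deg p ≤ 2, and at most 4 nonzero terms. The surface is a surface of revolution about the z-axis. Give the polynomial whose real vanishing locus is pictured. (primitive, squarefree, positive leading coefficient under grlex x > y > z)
2*x^2 + 2*y^2 - 2*z + 1

1. The degree is 2 — no degree-1 surface has this shape.
2. Symmetries: the surface is invariant under rotation about z: p = q(x² + y², z).
3. From the axis intercepts and sections: no x-intercept at any integer in the box; a circular section at z = 2 has radius between 1 and 2; no y-intercept at any integer in the box.
4. Putting this together gives p.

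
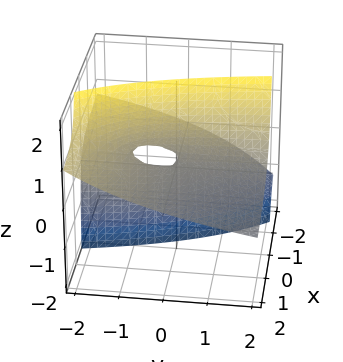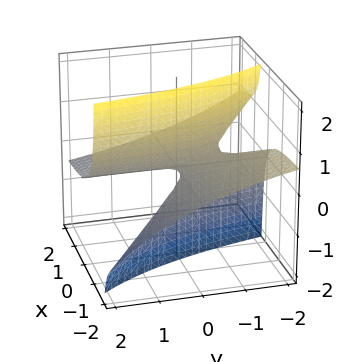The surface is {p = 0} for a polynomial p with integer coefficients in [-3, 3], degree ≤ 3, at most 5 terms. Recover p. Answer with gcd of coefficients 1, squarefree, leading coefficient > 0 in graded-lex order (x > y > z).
The degree is 2 — no degree-1 surface has this shape.
Reading off the gridlines: every point of the x-axis in the box is on the surface; the visible y-axis segment lies entirely on the surface; it meets the z-axis at z = 0 (among the integer gridlines).
Fitting integer coefficients to these (and the overall shape) gives p.

x*y + 3*x*z + y*z + z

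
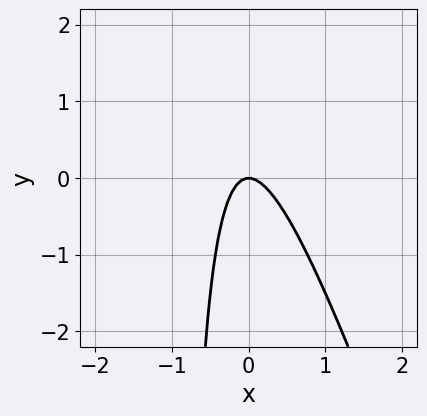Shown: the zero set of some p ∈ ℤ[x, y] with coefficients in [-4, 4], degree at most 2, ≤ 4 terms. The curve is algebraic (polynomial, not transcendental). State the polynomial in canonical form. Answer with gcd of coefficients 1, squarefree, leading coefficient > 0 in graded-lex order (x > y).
First, deg p = 2. A generic line meets the curve in up to 2 points.
Then, observable constraints: one x-axis crossing is at x = 0; it meets the y-axis at y = 0 (among the integer gridlines).
Finally, solving for integer coefficients yields p as stated.

3*x^2 + x*y + y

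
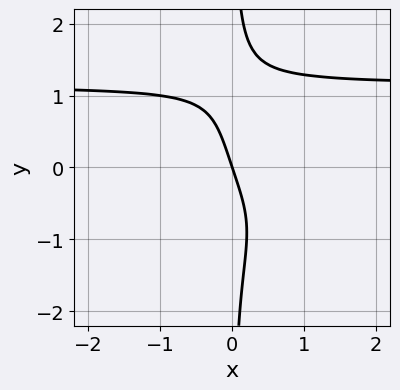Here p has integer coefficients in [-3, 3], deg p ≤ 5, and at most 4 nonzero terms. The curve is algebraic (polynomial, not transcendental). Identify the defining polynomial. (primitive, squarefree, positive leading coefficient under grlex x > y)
2*x*y^3 - 3*x - y

First, the degree is 4 — no degree-3 curve has this shape.
Next, reading off the gridlines: one y-axis crossing is at y = 0; it meets the x-axis at x = 0 (among the integer gridlines).
Finally, fitting integer coefficients to these (and the overall shape) gives p.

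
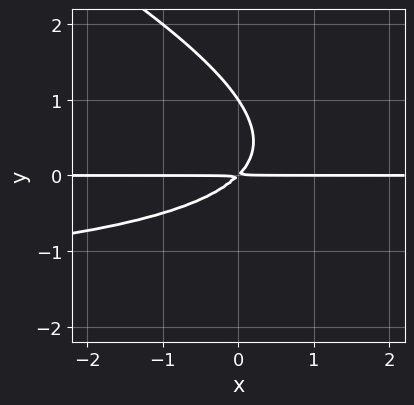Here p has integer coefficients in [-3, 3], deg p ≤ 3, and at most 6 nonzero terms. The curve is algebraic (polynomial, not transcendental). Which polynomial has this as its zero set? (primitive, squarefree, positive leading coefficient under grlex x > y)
1. deg p = 3. No degree-2 curve has this shape.
2. Checking where it meets the axes: it meets the y-axis at y = 1 (among the integer gridlines); every point of the x-axis in the box is on the curve.
3. Assembling these constraints gives the stated polynomial.

x*y^2 + 2*y^3 + 2*x*y - 2*y^2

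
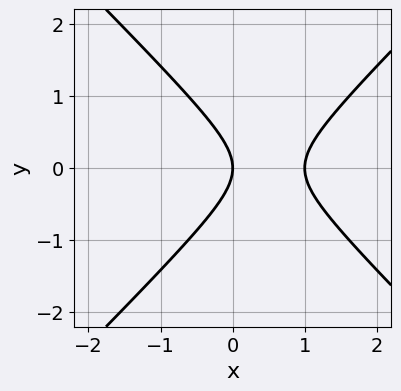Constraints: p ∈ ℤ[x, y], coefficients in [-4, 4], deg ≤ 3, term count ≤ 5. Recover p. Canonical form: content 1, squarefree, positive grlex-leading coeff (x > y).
1. Degree: a generic line meets the curve in up to 2 points, so deg p = 2.
2. Symmetries: it's symmetric under y → −y, forcing even powers of y.
3. Reading off the gridlines: it crosses the y-axis at the gridline y = 0; the x-axis gridline crossings are at x ∈ {0, 1}.
4. These observations pin down the coefficients.

x^2 - y^2 - x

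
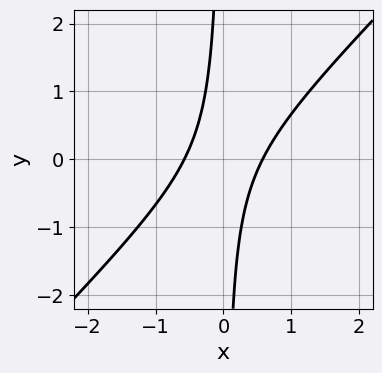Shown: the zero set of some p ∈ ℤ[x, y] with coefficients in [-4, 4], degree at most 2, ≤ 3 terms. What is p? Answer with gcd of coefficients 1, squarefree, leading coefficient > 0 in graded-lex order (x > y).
3*x^2 - 3*x*y - 1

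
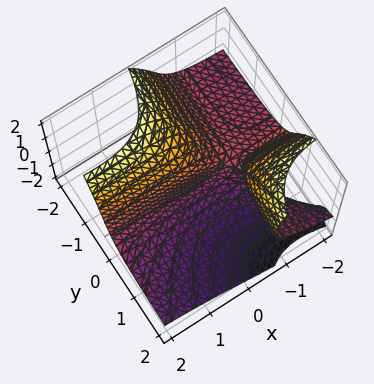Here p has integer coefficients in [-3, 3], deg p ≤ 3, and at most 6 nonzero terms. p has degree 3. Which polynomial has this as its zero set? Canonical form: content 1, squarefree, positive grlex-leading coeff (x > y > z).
x^2*z + 3*x*y*z + z^3 + 3*x*y + 3*y

1. deg p = 3. No degree-2 surface has this shape.
2. Checking where it meets the axes: one y-axis crossing is at y = 0; one z-axis crossing is at z = 0; every point of the x-axis in the box is on the surface.
3. Solving for integer coefficients yields p as stated.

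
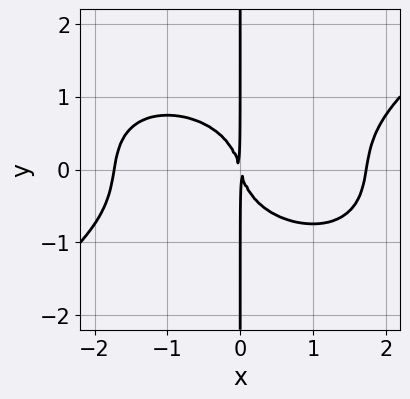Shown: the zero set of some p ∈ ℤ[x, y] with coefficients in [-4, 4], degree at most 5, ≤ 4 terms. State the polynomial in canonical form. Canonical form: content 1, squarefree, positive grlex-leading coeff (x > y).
x^4 - 3*x*y^3 - 3*x^2 - x*y

(a) deg p = 4.
(b) From the visible intercepts: the visible y-axis segment lies entirely on the curve.
(c) These observations pin down the coefficients.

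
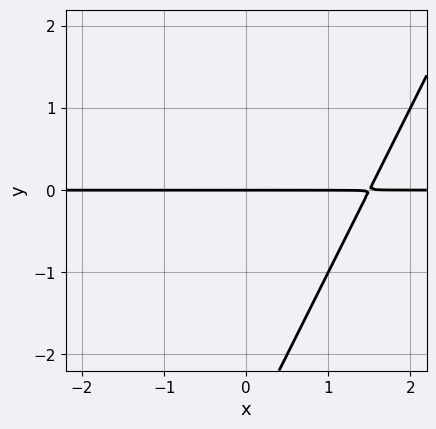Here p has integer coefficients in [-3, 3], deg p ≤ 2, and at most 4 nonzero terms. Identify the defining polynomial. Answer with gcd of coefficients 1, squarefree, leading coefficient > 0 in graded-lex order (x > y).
The degree is 2 — no degree-1 curve has this shape.
Observable constraints: the visible x-axis segment lies entirely on the curve; one y-axis crossing is at y = 0.
These observations pin down the coefficients.

2*x*y - y^2 - 3*y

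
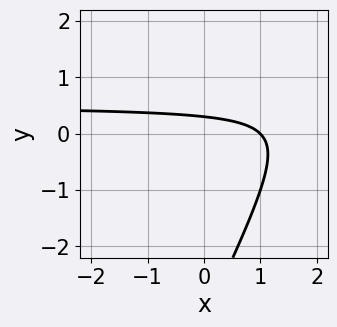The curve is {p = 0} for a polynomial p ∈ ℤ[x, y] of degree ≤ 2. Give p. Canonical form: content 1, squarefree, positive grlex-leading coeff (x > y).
2*x*y - y^2 - x - 3*y + 1

The degree is 2 — no degree-1 curve has this shape.
Reading off the gridlines: it meets the x-axis at x = 1 (among the integer gridlines).
Putting this together gives p.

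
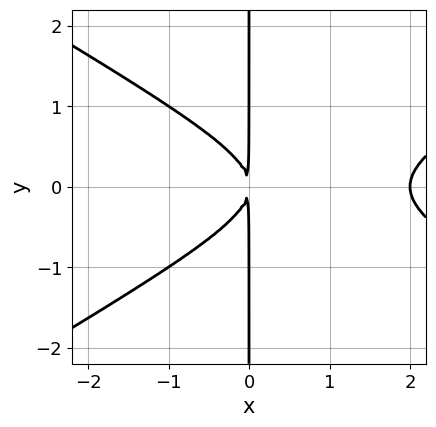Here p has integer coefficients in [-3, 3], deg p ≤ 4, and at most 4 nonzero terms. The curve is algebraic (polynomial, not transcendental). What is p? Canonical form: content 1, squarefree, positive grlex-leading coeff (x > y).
x^3 - 3*x*y^2 - 2*x^2

1. Degree: a generic line meets the curve in up to 3 points, so deg p = 3.
2. Symmetries: the y ↦ −y reflection is a symmetry, so y appears only in even powers.
3. Reading off the gridlines: it meets the x-axis at x = 2 (among the integer gridlines); every point of the y-axis in the box is on the curve.
4. Solving for integer coefficients yields p as stated.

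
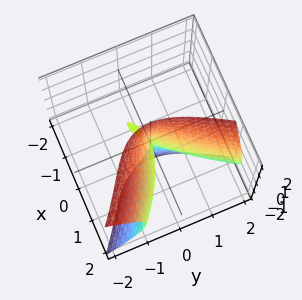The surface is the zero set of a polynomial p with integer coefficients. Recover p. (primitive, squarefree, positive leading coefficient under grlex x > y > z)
x^3 + 2*x*z^2 + 3*x*y - 3*y^2

(a) There are 2 components. They look like related sheets of one shape, so recover p as a whole.
(b) Degree: a generic line meets the surface in up to 3 points, so deg p = 3.
(c) From the visible intercepts: one x-axis crossing is at x = 0; every point of the z-axis in the box is on the surface; one y-axis crossing is at y = 0.
(d) These observations pin down the coefficients.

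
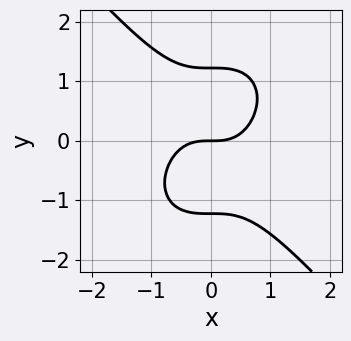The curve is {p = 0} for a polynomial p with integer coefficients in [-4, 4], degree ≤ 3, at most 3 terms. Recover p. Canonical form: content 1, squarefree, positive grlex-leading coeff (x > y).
3*x^3 + 2*y^3 - 3*y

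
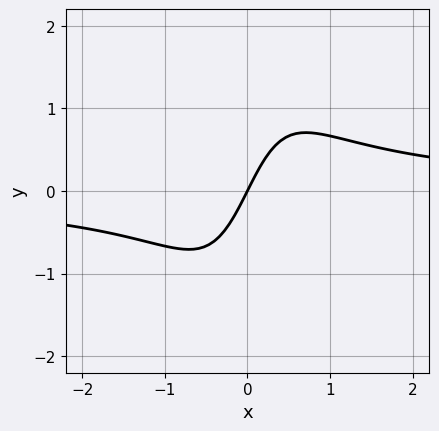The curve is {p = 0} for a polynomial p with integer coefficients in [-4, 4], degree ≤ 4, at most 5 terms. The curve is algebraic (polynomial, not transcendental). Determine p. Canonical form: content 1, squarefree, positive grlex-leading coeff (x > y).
2*x^2*y - 2*x + y

1. The degree is 3 — no degree-2 curve has this shape.
2. Against the integer gridlines: one y-axis crossing is at y = 0; it meets the x-axis at x = 0 (among the integer gridlines).
3. Fitting integer coefficients to these (and the overall shape) gives p.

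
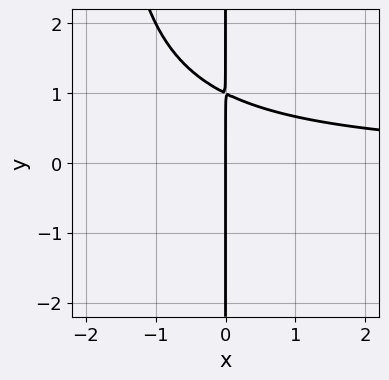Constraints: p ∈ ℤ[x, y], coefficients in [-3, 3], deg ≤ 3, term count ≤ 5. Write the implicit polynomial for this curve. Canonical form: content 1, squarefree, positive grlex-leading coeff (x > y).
x^2*y + 2*x*y - 2*x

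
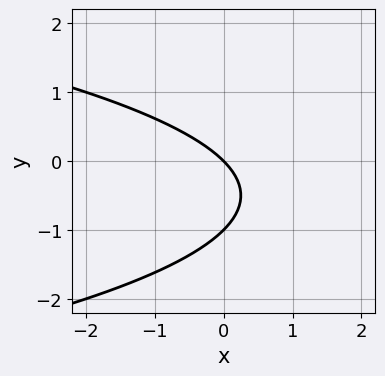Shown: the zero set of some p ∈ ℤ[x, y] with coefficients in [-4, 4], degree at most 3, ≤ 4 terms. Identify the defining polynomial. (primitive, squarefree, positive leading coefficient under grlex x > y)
y^2 + x + y

(a) deg p = 2.
(b) Observable constraints: it meets the x-axis at x = 0 (among the integer gridlines); among the integer gridlines, it crosses the y-axis at y ∈ {-1, 0}.
(c) Putting this together gives p.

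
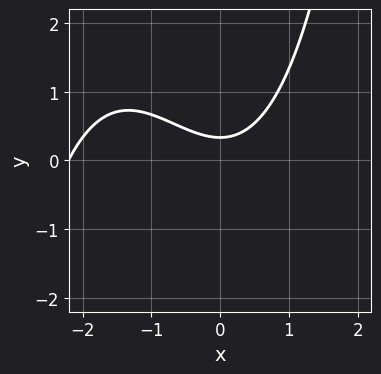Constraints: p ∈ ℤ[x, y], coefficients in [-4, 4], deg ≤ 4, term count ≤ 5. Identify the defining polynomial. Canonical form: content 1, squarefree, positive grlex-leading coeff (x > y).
x^3 + 2*x^2 - 3*y + 1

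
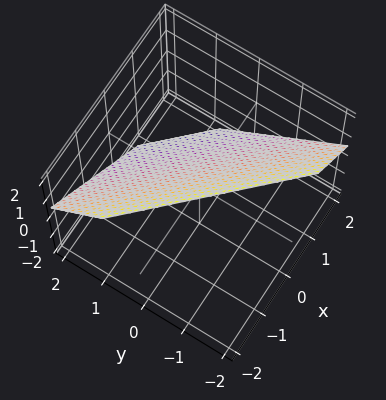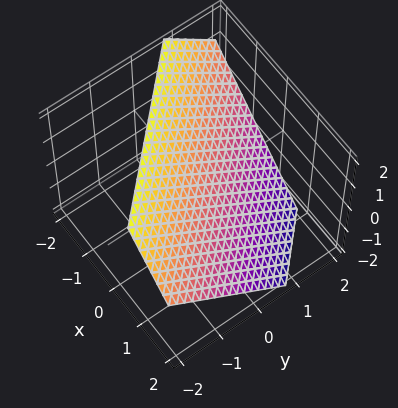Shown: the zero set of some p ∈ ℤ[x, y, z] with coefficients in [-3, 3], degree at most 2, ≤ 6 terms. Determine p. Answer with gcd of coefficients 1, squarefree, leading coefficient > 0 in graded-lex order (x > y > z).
1. deg p = 1.
2. Matching integer coefficients to the picture gives p.

3*x + 3*y + 3*z - 2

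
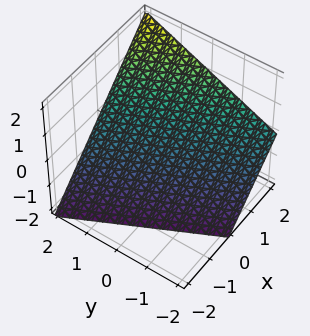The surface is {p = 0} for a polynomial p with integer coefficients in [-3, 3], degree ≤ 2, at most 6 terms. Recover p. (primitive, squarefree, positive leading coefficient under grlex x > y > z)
(a) deg p = 1. The surface is flat (a plane).
(b) Reading off the gridlines: it crosses the x-axis at the gridline x = 1; it meets the z-axis at z = -1 (among the integer gridlines); it crosses the y-axis at the gridline y = 2.
(c) These observations pin down the coefficients.

2*x + y - 2*z - 2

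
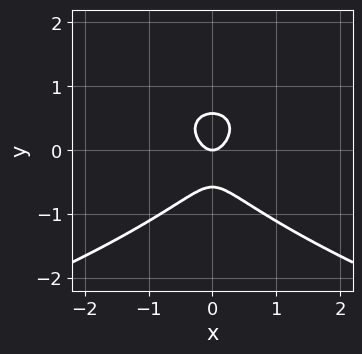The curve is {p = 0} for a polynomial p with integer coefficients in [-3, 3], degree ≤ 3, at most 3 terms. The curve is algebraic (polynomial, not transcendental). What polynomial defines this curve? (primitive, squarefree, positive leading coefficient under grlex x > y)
3*y^3 + 3*x^2 - y

deg p = 3.
Symmetries: it's symmetric under x → −x, forcing even powers of x.
From the axis intercepts and sections: it crosses the y-axis at the gridline y = 0; one x-axis crossing is at x = 0.
Assembling these constraints gives the stated polynomial.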